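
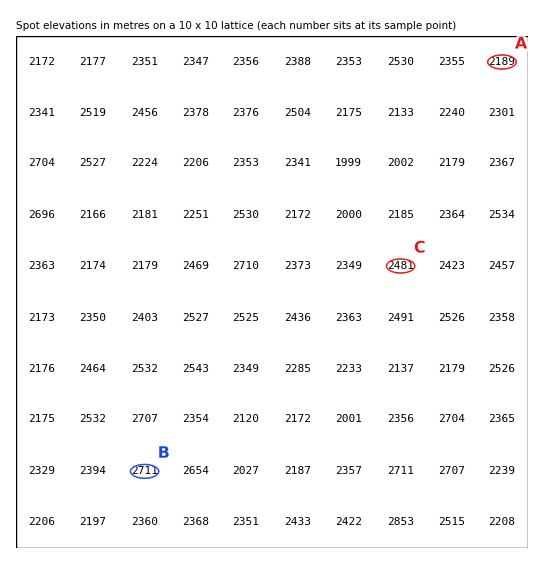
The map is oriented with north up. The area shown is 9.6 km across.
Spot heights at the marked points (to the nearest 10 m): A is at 2190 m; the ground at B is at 2710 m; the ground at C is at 2480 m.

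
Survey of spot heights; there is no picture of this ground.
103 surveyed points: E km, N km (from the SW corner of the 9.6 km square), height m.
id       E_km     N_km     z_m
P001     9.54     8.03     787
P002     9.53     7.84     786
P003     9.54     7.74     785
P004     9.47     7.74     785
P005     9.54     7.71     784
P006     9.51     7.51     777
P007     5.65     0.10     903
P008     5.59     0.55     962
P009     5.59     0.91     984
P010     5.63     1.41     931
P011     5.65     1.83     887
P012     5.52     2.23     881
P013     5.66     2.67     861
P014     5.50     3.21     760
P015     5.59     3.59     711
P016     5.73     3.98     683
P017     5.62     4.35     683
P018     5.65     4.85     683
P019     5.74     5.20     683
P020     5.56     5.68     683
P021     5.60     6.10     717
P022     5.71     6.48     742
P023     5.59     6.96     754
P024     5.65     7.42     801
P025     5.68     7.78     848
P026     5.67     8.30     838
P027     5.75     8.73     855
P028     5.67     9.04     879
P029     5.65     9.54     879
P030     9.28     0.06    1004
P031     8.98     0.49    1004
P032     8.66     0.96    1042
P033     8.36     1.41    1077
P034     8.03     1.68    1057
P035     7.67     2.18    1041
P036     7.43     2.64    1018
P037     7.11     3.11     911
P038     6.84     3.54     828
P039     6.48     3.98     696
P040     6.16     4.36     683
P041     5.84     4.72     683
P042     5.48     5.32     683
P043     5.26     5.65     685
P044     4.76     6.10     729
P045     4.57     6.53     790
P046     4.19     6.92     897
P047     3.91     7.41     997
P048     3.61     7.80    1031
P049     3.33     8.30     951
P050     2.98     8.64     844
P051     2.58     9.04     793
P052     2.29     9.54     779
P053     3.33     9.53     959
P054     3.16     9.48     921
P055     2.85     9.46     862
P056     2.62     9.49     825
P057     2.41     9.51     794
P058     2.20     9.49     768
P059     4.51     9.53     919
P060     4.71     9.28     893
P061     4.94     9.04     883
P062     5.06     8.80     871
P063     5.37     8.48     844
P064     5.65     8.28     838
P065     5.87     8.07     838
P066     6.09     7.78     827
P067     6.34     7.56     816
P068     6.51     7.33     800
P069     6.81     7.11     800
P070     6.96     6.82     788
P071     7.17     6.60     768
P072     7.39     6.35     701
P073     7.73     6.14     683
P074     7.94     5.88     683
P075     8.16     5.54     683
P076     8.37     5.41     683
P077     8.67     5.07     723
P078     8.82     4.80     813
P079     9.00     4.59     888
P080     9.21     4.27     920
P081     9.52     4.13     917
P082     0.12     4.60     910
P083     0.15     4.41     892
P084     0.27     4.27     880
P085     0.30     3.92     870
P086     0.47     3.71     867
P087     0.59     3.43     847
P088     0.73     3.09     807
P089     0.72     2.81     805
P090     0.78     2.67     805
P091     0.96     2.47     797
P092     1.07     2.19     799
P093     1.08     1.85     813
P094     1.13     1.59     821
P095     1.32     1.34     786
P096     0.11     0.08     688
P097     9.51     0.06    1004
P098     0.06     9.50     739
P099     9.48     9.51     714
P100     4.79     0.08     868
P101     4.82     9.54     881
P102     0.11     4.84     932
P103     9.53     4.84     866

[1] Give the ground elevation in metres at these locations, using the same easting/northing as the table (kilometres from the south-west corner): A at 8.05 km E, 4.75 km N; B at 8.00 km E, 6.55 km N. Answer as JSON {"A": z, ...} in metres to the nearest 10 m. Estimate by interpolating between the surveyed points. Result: {"A": 800, "B": 680}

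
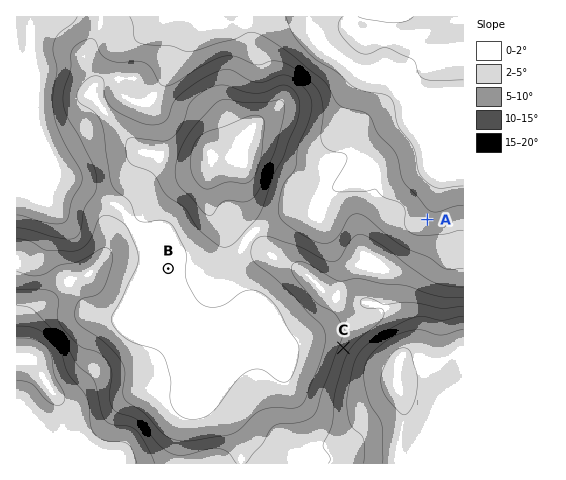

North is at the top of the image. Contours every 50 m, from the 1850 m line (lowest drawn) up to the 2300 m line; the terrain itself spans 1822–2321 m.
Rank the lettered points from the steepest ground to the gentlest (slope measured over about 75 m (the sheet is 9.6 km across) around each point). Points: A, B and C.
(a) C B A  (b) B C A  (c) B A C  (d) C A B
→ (d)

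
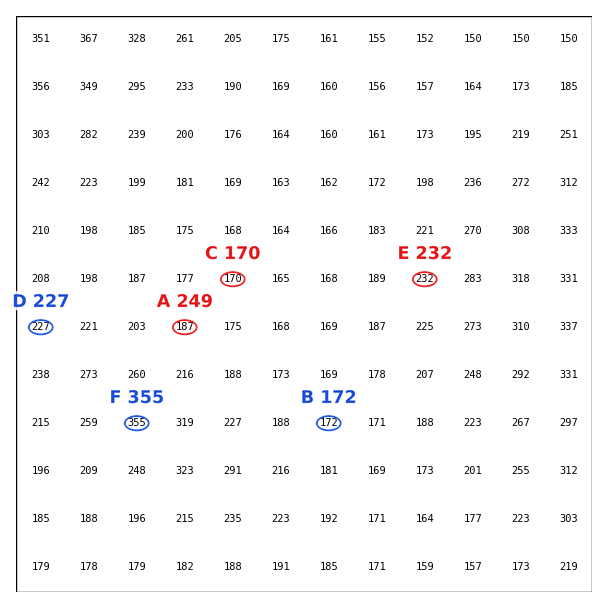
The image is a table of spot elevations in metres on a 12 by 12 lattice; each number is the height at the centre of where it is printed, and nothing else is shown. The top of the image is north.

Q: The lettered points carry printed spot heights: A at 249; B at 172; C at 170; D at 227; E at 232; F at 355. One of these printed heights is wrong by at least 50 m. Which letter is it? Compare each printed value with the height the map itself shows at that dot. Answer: A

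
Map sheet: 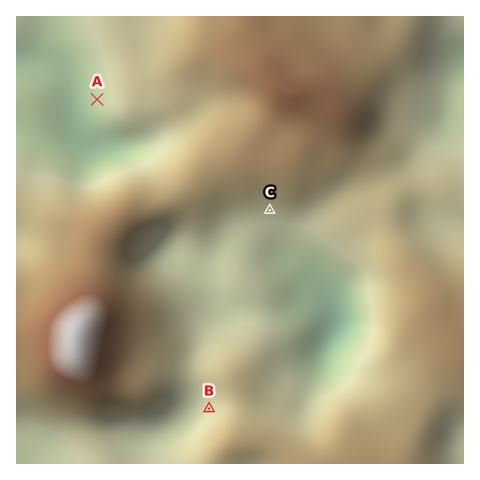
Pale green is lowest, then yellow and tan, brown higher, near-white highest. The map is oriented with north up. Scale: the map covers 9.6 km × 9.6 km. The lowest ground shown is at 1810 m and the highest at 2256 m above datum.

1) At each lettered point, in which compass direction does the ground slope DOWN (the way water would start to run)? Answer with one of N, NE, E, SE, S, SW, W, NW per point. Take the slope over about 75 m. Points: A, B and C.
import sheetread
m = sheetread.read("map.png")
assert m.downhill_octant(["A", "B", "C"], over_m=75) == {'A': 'W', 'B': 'W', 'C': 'S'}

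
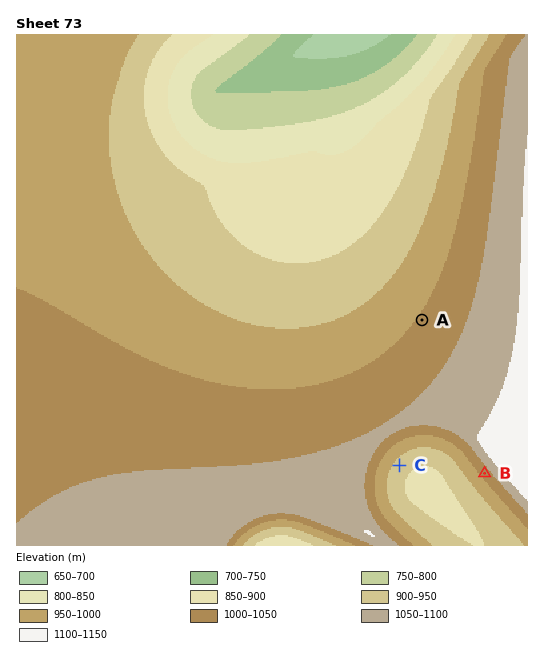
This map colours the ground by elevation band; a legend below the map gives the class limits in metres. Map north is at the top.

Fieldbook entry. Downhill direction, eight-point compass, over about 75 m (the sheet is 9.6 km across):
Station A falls NW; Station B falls SW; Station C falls SE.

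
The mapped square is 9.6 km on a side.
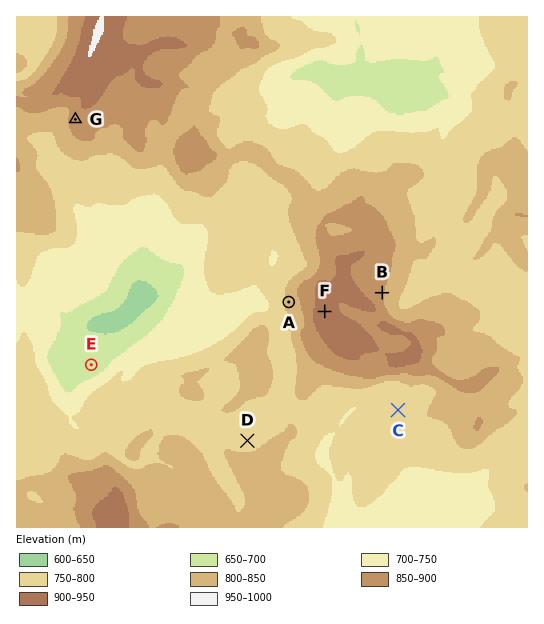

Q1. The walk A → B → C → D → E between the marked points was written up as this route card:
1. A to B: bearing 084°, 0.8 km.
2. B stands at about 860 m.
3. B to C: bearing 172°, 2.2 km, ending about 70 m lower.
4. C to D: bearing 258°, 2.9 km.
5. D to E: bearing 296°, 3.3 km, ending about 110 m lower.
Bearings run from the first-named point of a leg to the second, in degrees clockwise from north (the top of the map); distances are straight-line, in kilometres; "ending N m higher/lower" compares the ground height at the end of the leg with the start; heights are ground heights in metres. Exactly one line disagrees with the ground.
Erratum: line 1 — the distance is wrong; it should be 1.8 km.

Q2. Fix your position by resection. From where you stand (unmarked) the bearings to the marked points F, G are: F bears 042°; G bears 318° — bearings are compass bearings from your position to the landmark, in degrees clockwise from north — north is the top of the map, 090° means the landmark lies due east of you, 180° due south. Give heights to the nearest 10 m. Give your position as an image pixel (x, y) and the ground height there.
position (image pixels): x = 286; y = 354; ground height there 790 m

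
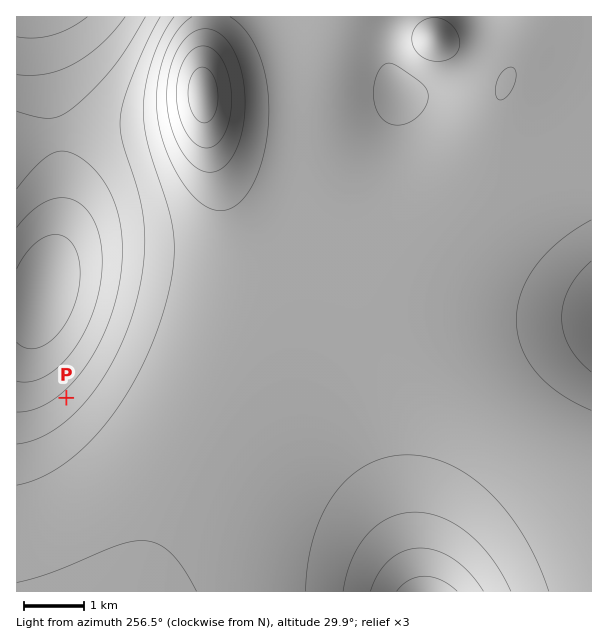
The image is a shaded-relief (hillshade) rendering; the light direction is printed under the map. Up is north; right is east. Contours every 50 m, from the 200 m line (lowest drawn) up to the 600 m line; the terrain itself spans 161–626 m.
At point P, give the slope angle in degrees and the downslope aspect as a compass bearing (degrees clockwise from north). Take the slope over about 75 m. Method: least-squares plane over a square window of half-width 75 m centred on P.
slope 8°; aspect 318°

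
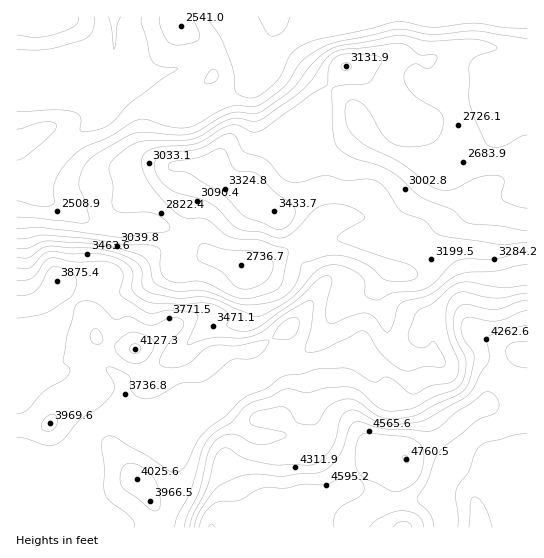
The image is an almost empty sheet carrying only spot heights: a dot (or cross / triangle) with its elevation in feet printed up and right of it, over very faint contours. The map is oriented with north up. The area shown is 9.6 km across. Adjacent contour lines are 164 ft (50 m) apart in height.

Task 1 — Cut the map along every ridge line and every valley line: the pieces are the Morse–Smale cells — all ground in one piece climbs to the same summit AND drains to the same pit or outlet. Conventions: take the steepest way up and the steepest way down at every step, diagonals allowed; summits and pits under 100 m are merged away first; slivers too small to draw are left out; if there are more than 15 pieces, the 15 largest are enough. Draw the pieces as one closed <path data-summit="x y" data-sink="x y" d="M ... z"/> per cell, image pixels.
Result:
<path data-summit="403 527" data-sink="275 17" d="M527 16l-412 0-2 7 0 32-6 16-8 8-12 4-44 0-17-4-10 0 0 99 15-1 4-2 0 10 11 14 27 10 22 17-3 41 3 16 7 8 5 2 14 0 21-6 29-18 36-14 34 9 8 8 4 0 26-16 31-24 15 17 22 2 19 6 23 13-16 21-27 9-13 14-10 21-13 13-13 8-22 5-17 14-19 5-29 25-16 7-13 3-15 8-20 0-21-10-14 2-16 8-11 11-12 31-7 9-7 5-17 0-12-8-12-4 0 61 511-1z"/><path data-summit="135 349" data-sink="275 17" d="M34 176l-18 3 0 287 13 5 12 8 12 1 10-4 10-14 11-28 11-11 16-8 14-2 21 10 20 0 15-8 13-3 16-7 25-22 7-4 16-4 17-14 30-9 18-17 10-21 13-14 27-9 16-21-23-13-19-6-22-2-15-17-31 24-26 16-4 0-8-8-34-9-36 14-29 18-21 6-14 0-11-7-3-9-1-31 3-20-22-17-27-10-9-9z"/><path data-summit="31 23" data-sink="275 17" d="M114 16l-97 0-1 62 27 5 44 0 12-4 8-8 6-16z"/>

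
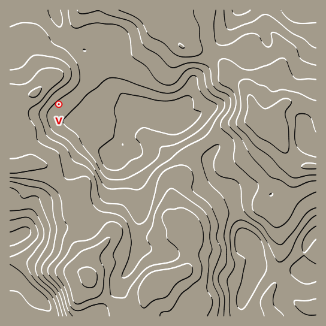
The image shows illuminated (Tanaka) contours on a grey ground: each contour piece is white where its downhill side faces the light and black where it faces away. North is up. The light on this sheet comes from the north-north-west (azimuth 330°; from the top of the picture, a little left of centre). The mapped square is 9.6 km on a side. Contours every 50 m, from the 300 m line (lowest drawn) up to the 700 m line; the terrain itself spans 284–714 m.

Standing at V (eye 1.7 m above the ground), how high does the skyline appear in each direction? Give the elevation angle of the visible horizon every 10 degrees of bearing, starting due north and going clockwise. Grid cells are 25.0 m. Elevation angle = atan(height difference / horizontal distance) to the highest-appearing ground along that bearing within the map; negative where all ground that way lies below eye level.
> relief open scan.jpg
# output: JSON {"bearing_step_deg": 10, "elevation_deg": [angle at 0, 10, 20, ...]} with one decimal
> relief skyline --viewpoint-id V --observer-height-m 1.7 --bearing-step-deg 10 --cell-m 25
{"bearing_step_deg": 10, "elevation_deg": [9.3, 7.5, 5.3, 3.3, 2.3, 2.2, 2.1, 1.5, 1.5, 2.1, 1.9, 0.8, 1.2, 1.8, 1.8, 2.2, 2.9, 3.3, 4.1, 4.8, 5.1, 5.1, 5.7, 6.3, 6.2, 6.3, 7.2, 9.2, 11.2, 12.6, 13.2, 13.2, 12.9, 12.4, 11.7, 10.7]}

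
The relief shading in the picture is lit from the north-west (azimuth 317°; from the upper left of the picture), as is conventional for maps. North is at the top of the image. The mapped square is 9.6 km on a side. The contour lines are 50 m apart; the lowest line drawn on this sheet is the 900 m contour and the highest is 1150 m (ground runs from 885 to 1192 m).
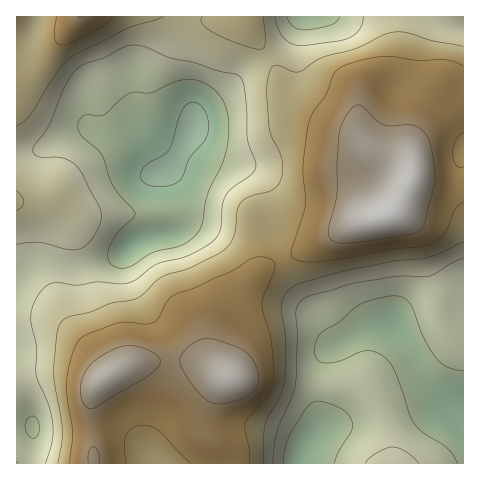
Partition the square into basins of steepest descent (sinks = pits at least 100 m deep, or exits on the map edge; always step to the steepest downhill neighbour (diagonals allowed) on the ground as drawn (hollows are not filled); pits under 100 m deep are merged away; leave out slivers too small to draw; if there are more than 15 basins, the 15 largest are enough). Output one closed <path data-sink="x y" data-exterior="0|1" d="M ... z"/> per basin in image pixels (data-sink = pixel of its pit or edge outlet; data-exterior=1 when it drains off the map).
<path data-sink="193 129" data-exterior="0" d="M248 16l-232 1 1 447 204 0 0-8-3-10-16-14-2-5 4-15 8-16 8-12 10-7-13-14-4-8-1-13 5-14 18-22 18-27 17-15 24-9 64-34 33-8 8-9 12-24 31 6 22 0-1-81-21 1-21 21-9 21-1 22-6-7-37-15-14-16-21-8-40-20-9-9-7-22-22-35-6-12z"/><path data-sink="463 416" data-exterior="1" d="M417 180l-8 2-10 22-8 9-33 8-64 34-30 13-11 11-18 27-16 19-7 17 1 13 8 15 9 7-10 7-8 12-8 16-4 15 2 5 16 14 4 18 242-1 0-276-22-1z"/><path data-sink="304 17" data-exterior="1" d="M463 16l-214 0-1 6 7 16 21 32 8 25 9 9 40 20 21 8 14 16 37 15 6 7 1-22 9-21 21-21 22-2z"/>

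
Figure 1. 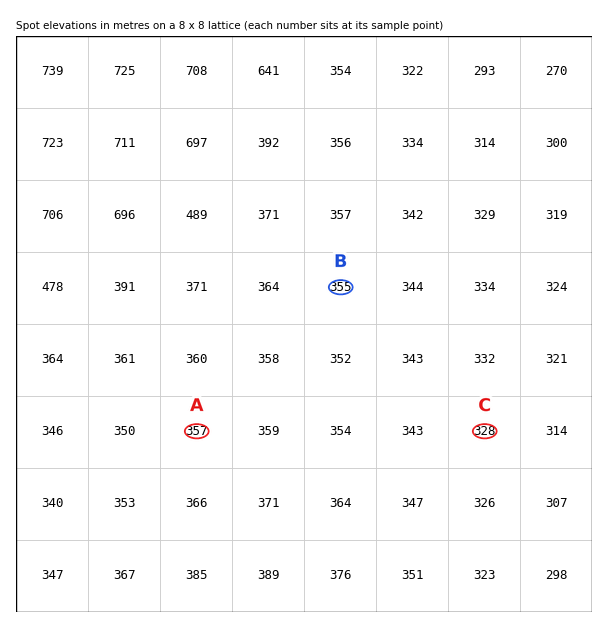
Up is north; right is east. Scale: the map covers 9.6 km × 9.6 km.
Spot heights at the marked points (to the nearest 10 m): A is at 360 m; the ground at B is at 350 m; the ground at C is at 330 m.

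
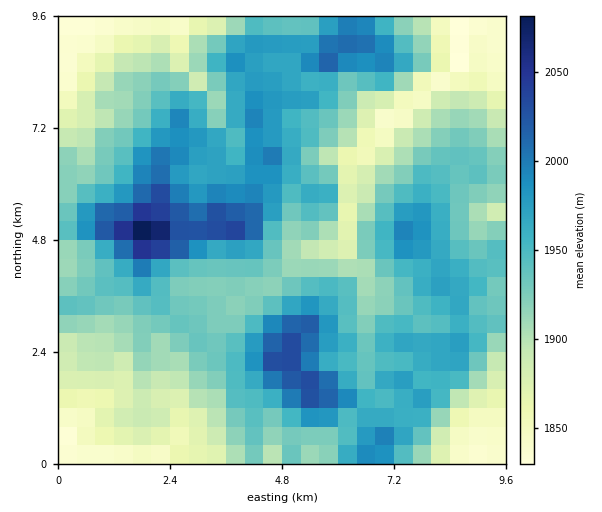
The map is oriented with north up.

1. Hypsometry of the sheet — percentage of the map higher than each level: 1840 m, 96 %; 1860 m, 89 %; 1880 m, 82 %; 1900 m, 74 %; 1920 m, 63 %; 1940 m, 44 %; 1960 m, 30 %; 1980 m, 17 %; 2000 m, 8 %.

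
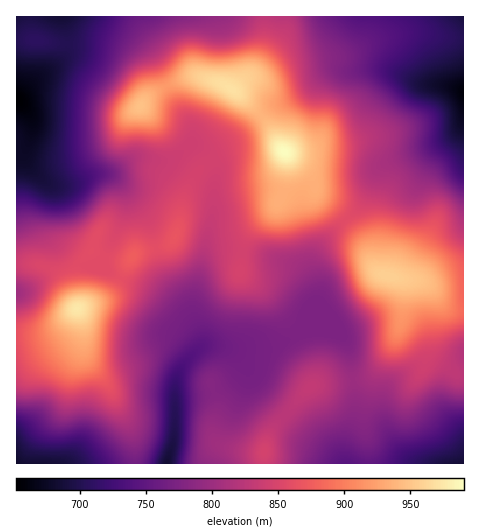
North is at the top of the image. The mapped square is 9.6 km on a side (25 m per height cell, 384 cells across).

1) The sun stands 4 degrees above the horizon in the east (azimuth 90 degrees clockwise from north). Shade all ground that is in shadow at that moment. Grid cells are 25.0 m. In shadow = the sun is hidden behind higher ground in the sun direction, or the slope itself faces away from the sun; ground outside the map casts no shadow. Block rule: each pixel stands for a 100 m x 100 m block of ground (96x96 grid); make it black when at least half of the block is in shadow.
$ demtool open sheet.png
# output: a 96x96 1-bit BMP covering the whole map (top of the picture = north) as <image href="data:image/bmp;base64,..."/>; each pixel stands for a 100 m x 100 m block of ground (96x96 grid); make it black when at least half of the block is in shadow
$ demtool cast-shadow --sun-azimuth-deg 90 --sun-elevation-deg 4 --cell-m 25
<image width="96" height="96" href="data:image/bmp;base64,Qk2+BAAAAAAAAD4AAAAoAAAAYAAAAGAAAAABAAEAAAAAAIAEAAATCwAAEwsAAAIAAAAAAAAA////AAAAAAAAAAwD/gDgAAAAAAAAADwD/gBgAAAAAAAAAPwD/wBgAAAAAAAAA/wD/wBgAAAAAAAAA/wB/wBgAAAAAADAA/wB/wBgAAAAAADgA/wB/wBwAAAAAADwAfgB/wAgAAAAAAD/AfgA/wAAAAAAAAD/gPAA/wAAAAAAAAA/gGAA/wAAAAAAAAAfgAAA/wAAAAAAAAAPwAAA/wAAAAAAAAAHwAAA/wADgAAAAAADwAAA/wAHwAAAAAABgAAA/wAP4AAAAAAAAAAA/wAH4AAAAAAAAAAAfwAH8AAAAAAAAAAAfwAH8AAAAAAAAAAAPwAD8AAAAAAAAAAAHwAA8AAAAAAAAAAABwAAAAD8AAAAAAAAAAAAAAP+AAAAAAAAAAAAAAf+AAAAAAAAAAAAAB//AAAAAAAAAAAAAH//AAAAAAAAAAAAAf//AAAcAAAAAAAAA///gAD/AAAAAAAAA///gAD/gAAAAAAAA///gAD/wAAAAAAAB///gAD/4AAAAAAAB///gAD/4AAAAAAAB///gAD/8AAAAAAAB///gAD/8AAAAAAAD///AAD/8AAAAHAAD//8AAD/8AAAAfAAH//4AAD/8AAAAfgAP//4AAD/4AAAA/gAf//wAAAAAAAAAfgAf//wAAAAAAAAAfgA///wAAAAAAAAAPAA///gAAAAAAAAAGAA///gAAAAAAAAAAAA///gAAAAAAAAAAAAf//AAAAAAAAAAAAAP//AAAAAAAAAAAAAD//AAAAAAAAAAAAAB//AAAAAAAAAAAAAAf/AAAAAAAAAAAAAAD+AAAAAHwAAAABwAAMAAAAAf4AAAAf8AAAAAAAB/8AAAB/8AAAAAAAD/8AAAD/8AAAAAAAD/+AAAH/8AAAAAAAH/+AAAH/8AAAAAAAH/+AAAH/8AAAAAAAH//AAAH/8AAAAAAAD//AAAD/8AAAAAAAB//PAAD/8AAAAAAAA///AAD/8AAAAAAAA///gAH/8AAAAAAAA///AAH/+AAAAAAAA///AAP//AAAAAAAA//+AA///AAAAAAAP//gAD///gAAAAAB///gAH///AAAAAAD///gAH///AAAAAAD///gAD///AAAAAAD///wAB//+AAAAAAD///wAA//+AAAAAAD///4AAf/8AAAAAAD///4AAf/4AAAAAAD///4AAP/wAAAAAAD///8AAf/AAAAAAAD///8AB/8AAAAAAAD///+AD/4AAAAAAAD////AD/wAAAAAAAD////AD/gAAAAAAAD////ABwAAAAAAAAD////gAAAAAAAAAAD////gAAAAAAAAAAD////h8AAAAAAAAAD/////+AAAAAAAAAD/////+AAAAAAAAAD/////+AAAAAAAAAAf////+AAAAAAAAAAB////+AAAAAAAAAAAP///+AAAAAAAAAAAA///8AAAAAAAAAAAAAAD8AAAAAAAAAAAAAAAAAAAAAAAAAAAAAAAAAAAAAAAAAAAAAAAAAAAAAAAAAAAAAAAAAAAAAAAAAAAAAAAAAAAAAAAAAA="/>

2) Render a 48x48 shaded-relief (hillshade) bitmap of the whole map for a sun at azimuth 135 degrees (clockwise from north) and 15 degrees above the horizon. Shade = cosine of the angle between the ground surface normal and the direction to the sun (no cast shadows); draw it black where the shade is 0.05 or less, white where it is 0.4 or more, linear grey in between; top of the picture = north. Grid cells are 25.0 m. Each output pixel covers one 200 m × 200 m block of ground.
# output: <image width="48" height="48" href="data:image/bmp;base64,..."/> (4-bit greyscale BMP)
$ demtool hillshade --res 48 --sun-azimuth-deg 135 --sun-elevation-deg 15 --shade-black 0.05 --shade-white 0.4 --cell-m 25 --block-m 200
<image width="48" height="48" href="data:image/bmp;base64,Qk32BAAAAAAAAHYAAAAoAAAAMAAAADAAAAABAAQAAAAAAIAEAAATCwAAEwsAABAAAAAAAAAAAAAAABEREQAiIiIAMzMzAERERABVVVUAZmZmAHd3dwCIiIgAmZmZAKqqqgC7u7sAzMzMAN3d3QDu7u4A////AJq7upmZma3+gzeZmHibzLu7uqq8y8zLu5q7y6mZmb3/pDaJiHeby7u7uqq8zMzMu4mr3bqZmrzvtTWIh2Z6u7u7uqq7zMzMy5mbztupqrzvxjV4h2Vpu7u7upq7u8zMzKmZvey6q7zexzV4iGVnm7u7uqq6q8zMzMuprNy6vMzNx0V4mHZWiru7uqqqq8zMzd3Kq9y6vMzNx1Z4mYdVaKu7u6qqms3czc3brNy6vMzdyFaJmYhlV4q7u6qqmb3czKvLu93LvMzeyFaJmZh2VnmqupmqmKzcupmqqs3cu7ze2WV5mZmHZWeZqYiqqZq7qYmZmazdy6vN23VomZmYZVZ5mHeby6mrqYiJmave26qrzKdniZmYdmZ4iHZ6zcqruoiImZve7LqqvLmIiZmZiHd4iGVYvdy7zHd4mavf7cuqq7qZmZmZmYiIiHVGne3M3WZnirzv/ty6qqqpmqqZmZmZmHZFi93M3lREabzv/u3Lqqqqqqq6qpmZmIdmeszMzEMhNpvf/+3cuqmZq7u8uqmZiImIiry8y1QhAlis3d3cy6mZq8vMy6qZh4mqqru8zHdTESRoq8zMy7mIm7u7zLqpdmmrqru8zKmGQzRXirzMzLqIiauqu7updVeaqqqrzKqYd3d4ibzM3cqYiaqqqrupdFeJmZmau4iIiImZiKzMzduYiJqqqqqpZFZ4iIiJqnd3d3mZh5qqvNuYiJu7u7qYZFZ3eIiJmWZ3d3iZh3mZm8uYiZvM3cuoZEZ3d4iJmWZmZVaJl3iIisuoiJrN7u3JdEVnd3eJqVVVQzNpmHiHibupiIms3v/sllVWd2eKqmVUMhE2iHiIeKupiHeKzN7+yXZmd2Z5qmZlQyAUeHeIiJqpiHZ5q7ve25d3h3Zommd3ZUITV3d4iJqph3Zomqq93KiIiIZniXeIh2QiRmeIiJqph2Z4mqms3KmImZh4iXiIiIdlVmeIiImZh2Z5q7qs3LmImZiJmYiIiImIh3eJiImZh1VovMu83cqZmZmJqoiIh4iZqYiJmYmZh2RXrNu83cuqqpmJmph3d3d4rLqqqZmZiGRGiru83cuqq7qZmZh3d2ZWndzMupmZmHVFeKqs3Lqqu8y6mZh3ZmVEfO7u26mZmYZVZ4iKzKmZq7zMqYh3ZmUzWc3u3Kqqqph3d4d5u6mZmavMuoh3dmUxFZve7Lu7u7qYiHZnmpiIiIiru4h3dmUwAVm97cy7u8uqqYdmiZmIiHeJqpiHdmUwACab3cu7qru7y6h3eIiImYiJmpmHdmVCAANXmqqpmau7zLqIiIiZmqqaq6qYdmZUEAEzRnh3eImrzMupmZmaqru7u6qph2ZlMhIiEkZURWeau7uqqqq7u7u7u6q6mHdmVDNDECRDIjV5qruqqqu7u7u7u6qqqYd2ZlVUISRDISNomrupmZqru7uqqomZmYd3ZmZlQzVmVDRomrupmZmaqqqqqoiIiHd2ZndmVVZ3dlZ4ibupmYiZmaqZmYiIiHd2Znd2ZmZ3d2Z4ibupmYiJmZmZmQ=="/>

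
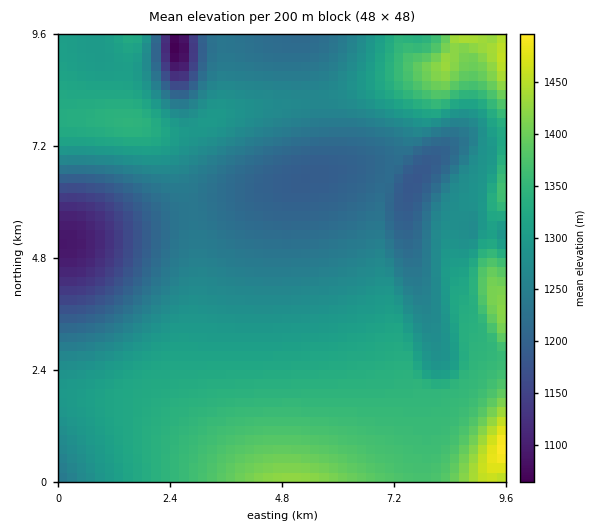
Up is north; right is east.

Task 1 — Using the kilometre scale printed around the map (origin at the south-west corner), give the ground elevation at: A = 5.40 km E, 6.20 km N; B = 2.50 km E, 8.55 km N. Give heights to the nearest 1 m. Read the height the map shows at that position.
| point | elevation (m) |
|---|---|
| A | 1194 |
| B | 1151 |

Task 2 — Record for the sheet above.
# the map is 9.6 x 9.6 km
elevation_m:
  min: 1060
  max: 1500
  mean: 1290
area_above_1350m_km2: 16.8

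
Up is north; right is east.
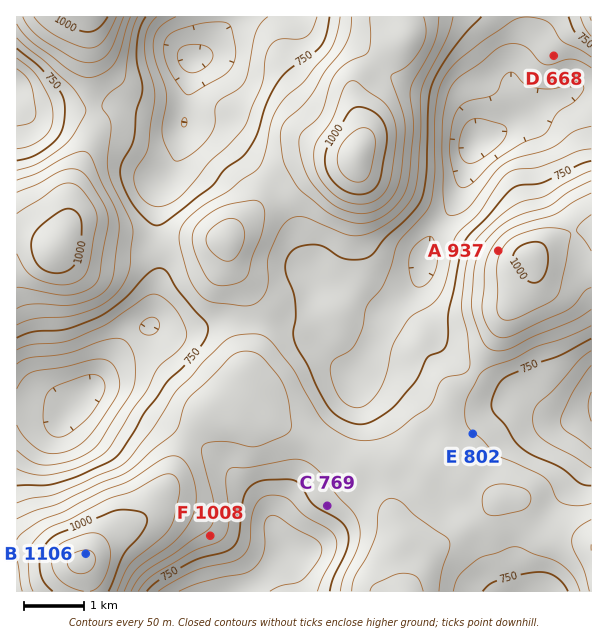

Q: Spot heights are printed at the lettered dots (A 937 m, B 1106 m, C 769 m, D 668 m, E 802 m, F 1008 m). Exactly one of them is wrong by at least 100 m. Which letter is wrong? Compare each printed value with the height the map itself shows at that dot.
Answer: F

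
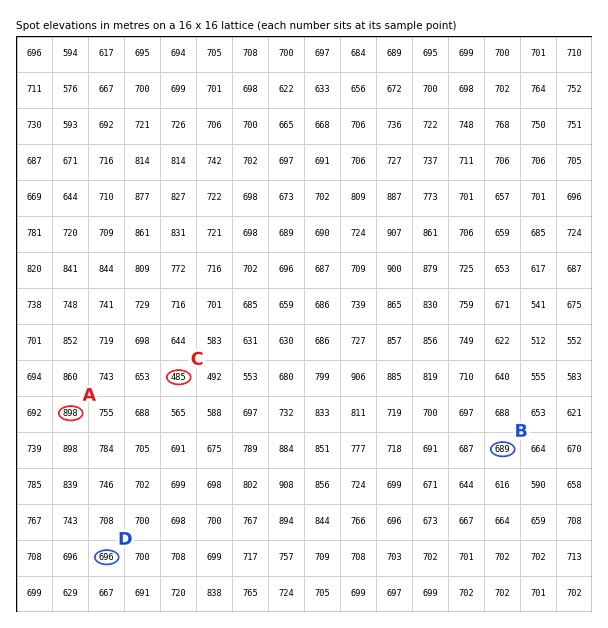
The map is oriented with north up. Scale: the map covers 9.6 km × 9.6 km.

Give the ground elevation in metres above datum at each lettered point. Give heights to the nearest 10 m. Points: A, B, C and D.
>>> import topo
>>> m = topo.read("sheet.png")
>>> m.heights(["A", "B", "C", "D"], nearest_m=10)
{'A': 900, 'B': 690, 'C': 490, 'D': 700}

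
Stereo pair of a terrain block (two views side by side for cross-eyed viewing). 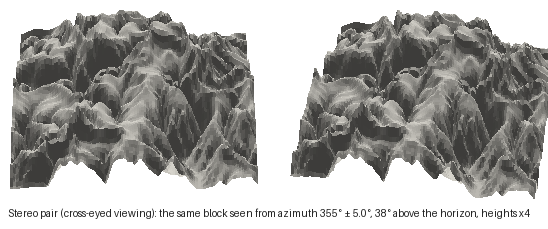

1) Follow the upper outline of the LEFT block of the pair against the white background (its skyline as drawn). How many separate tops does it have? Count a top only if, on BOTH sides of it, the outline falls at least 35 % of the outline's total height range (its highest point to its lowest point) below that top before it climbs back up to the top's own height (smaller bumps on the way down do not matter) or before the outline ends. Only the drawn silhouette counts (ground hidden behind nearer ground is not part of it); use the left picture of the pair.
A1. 1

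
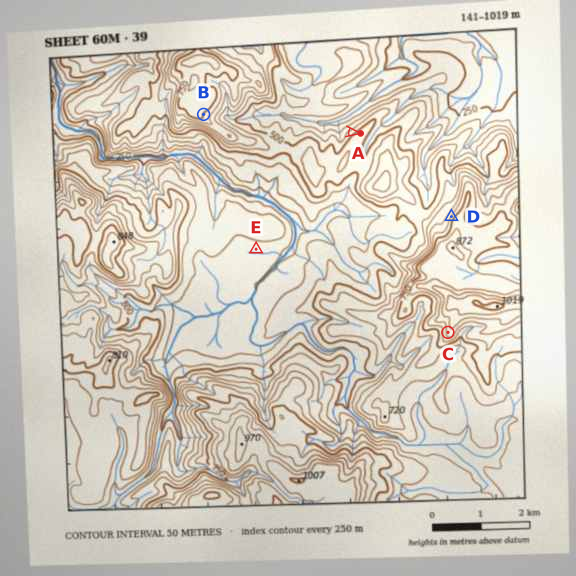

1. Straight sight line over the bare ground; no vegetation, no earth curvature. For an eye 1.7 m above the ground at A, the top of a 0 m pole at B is visible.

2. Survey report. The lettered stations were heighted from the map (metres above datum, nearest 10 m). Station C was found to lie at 870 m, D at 710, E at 390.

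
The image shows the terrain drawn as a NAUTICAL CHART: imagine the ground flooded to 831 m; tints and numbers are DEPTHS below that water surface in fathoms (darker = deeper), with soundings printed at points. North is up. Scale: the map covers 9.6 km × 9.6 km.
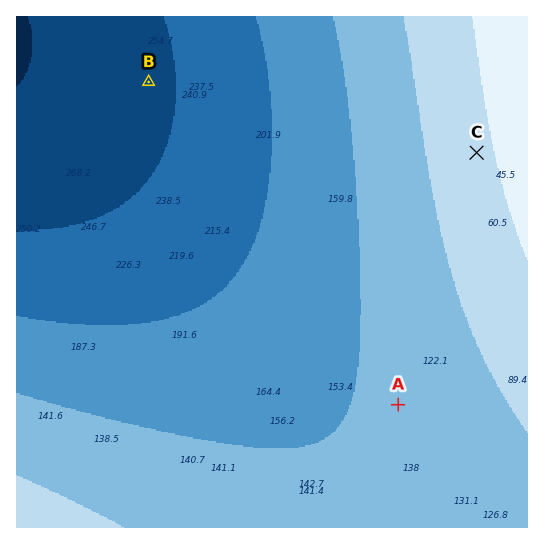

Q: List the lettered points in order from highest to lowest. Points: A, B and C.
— C A B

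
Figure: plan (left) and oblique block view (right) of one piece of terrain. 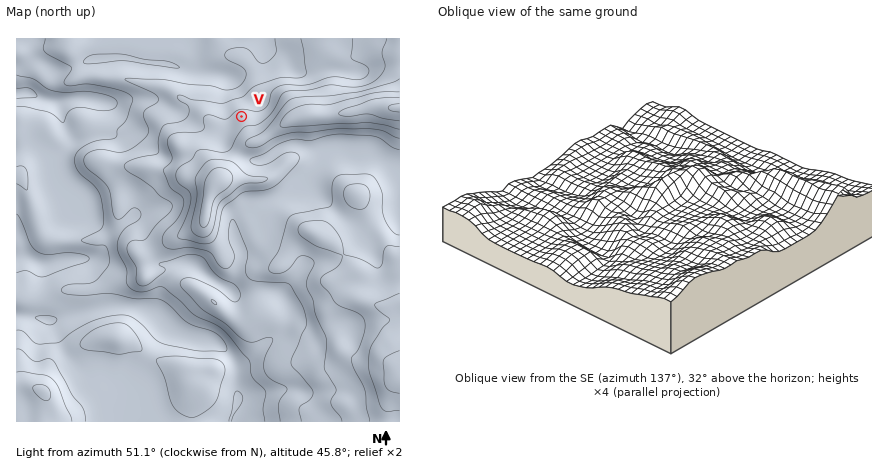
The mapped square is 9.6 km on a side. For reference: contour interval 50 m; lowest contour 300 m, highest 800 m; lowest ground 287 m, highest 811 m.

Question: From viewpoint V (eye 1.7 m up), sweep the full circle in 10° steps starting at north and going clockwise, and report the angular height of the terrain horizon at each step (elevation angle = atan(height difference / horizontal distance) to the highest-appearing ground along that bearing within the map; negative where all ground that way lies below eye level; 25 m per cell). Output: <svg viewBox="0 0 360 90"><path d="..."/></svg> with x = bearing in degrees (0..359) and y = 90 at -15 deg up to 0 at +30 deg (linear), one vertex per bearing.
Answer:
<svg viewBox="0 0 360 90"><path d="M0 68l10 0 10-1 10-2 10-2 10-1 10-4 10-4 10-4 10-3 10-1 10 0 10 1 10 0 10-1 10 0 10 0 10 1 10 3 10 0 10-1 10 2 10 4 10 3 10 1 10 1 10 3 10 0 10 2 10-2 10 2 10 2 10 1 10 0 10 0 10 0"/></svg>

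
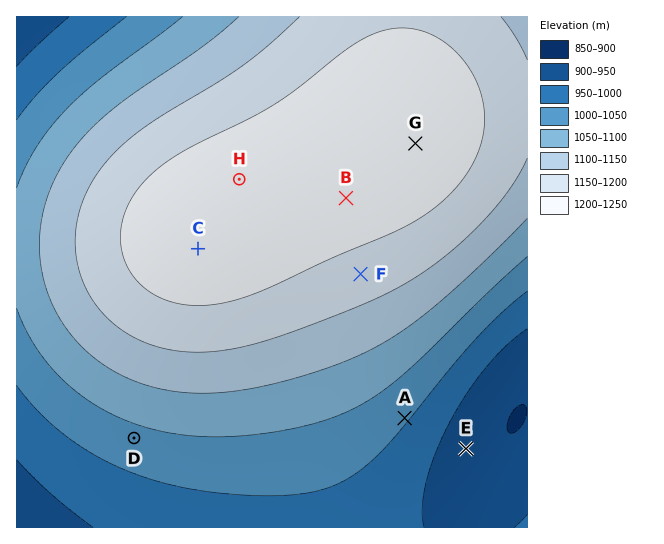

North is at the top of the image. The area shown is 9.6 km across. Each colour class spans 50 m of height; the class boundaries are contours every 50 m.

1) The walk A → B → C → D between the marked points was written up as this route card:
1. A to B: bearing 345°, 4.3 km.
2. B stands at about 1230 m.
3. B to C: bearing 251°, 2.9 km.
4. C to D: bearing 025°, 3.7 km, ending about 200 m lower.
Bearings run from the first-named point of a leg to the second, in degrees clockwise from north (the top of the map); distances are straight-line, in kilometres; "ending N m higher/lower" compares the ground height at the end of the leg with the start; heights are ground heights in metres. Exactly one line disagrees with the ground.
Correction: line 4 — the bearing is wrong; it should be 199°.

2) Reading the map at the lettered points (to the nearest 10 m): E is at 920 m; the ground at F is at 1180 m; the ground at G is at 1230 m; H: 1230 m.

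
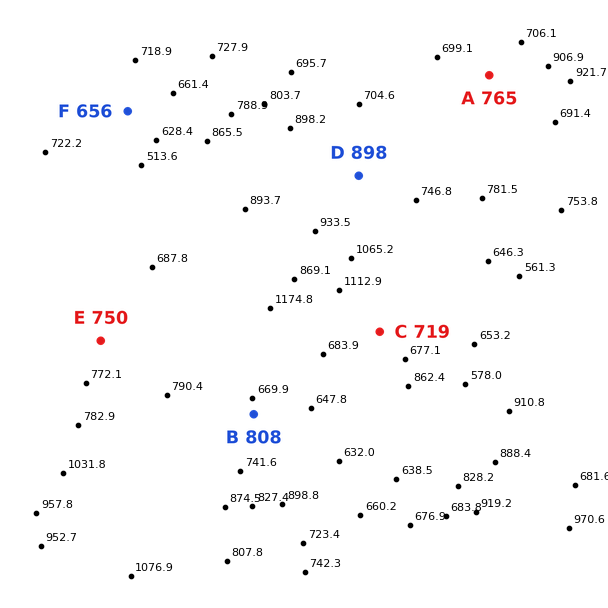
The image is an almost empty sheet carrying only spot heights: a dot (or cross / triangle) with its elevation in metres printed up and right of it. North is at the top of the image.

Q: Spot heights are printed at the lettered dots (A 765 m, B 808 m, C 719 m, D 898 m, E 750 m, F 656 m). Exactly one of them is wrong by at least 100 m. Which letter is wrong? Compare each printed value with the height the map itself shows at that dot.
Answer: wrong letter B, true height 658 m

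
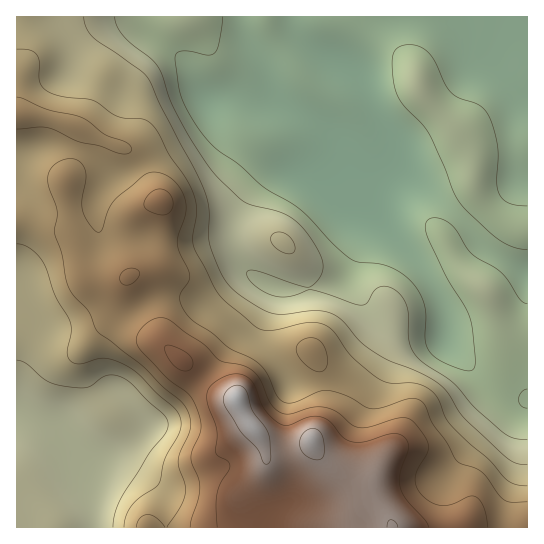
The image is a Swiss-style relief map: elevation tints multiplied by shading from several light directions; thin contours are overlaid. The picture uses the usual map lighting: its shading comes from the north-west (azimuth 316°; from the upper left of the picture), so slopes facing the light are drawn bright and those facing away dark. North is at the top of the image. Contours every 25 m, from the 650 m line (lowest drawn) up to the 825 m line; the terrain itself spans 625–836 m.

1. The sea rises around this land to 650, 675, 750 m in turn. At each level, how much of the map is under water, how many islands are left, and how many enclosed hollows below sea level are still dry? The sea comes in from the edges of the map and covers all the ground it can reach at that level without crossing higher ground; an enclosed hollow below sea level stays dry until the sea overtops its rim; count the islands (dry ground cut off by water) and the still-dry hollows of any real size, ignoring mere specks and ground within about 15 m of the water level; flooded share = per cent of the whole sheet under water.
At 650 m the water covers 25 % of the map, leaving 0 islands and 0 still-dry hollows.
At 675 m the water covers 38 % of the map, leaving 0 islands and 0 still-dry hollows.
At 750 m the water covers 75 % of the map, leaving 0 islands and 0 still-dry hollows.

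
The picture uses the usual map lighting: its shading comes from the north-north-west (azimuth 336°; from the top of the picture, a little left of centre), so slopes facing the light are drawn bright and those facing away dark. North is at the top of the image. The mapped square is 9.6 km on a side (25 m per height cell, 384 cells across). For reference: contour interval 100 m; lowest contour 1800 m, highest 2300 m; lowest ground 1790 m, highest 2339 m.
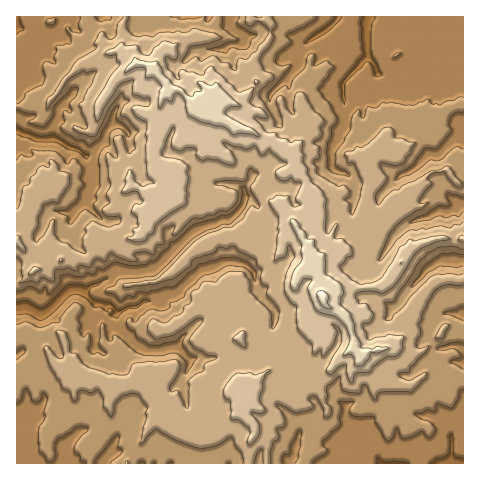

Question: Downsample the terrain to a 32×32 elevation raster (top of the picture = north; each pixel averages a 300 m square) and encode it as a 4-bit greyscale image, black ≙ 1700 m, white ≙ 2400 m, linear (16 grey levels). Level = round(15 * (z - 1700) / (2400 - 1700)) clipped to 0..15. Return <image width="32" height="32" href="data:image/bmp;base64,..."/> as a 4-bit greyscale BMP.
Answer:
<image width="32" height="32" href="data:image/bmp;base64,Qk12AgAAAAAAAHYAAAAoAAAAIAAAACAAAAABAAQAAAAAAAACAAATCwAAEwsAABAAAAAAAAAAAAAAABEREQAiIiIAMzMzAERERABVVVUAZmZmAHd3dwCIiIgAmZmZAKqqqgC7u7sAzMzMAN3d3QDu7u4A////ADRDRTVVVWZWdmRVQzIzMiI0U0ZUZmZ3dodlVUQzREQzRFVFZWd3d3eIdlZUNFVVMzRVVWZnd3d5mIZmZFVVVENEVmZ2Z3d3iZh3dmVWZmVUVVd3d3d2d4qpiIdnd3dmVVVnd2Z3dleImYh4iJh3ZlVWZ2VWZVVGd4iHiJq6iHVUVmZkVTREZ4iId4mauql2VGVmU0NWdmiIh3iamqiIdmYyNVMzRmZ3eIdoqqyoeHZUIyNCIzM1eIiGeKzKmHZ2ZURCIkZlQ1eIdnq8ypmWZ2Z4dVQzNGZEZ2Z6u6mImVVmeIh2ZWQ2dURXiLyph4qFQ4d3Z4iHU2d2eJm7mYhpmGeGdmeImXZFeIiKupiIdniIdmVWZ4qYdUR4iqqId4dUVXdlRHiJqYiGV5mah3d3dkNnhkNomZmId1iImYdnZ3ZVZ3dTaImZh3dniZdVZ2VmZlZlQ2iJmYiJeImWRnd2RVZEQzNXeZmZmZmZh0Z3d2Q0IiRmRmmZqpqqiIdEZnZmUzVFaFV5qau7qWeHU1VlVVNFVGiGiaq8y6hmdkNEVERFRWVXl5m7q8qWVWUzQ0RERDRWZoqauaqoiGRVQjMjRDQ0RXeJu6h4dndUREMiMzRDM0VXiZipZVVWVDRDM0REQzM0Vmd3d3dkNmQyNCM0RDMjREVWZmVVU2ZlUyMiM0Mz"/>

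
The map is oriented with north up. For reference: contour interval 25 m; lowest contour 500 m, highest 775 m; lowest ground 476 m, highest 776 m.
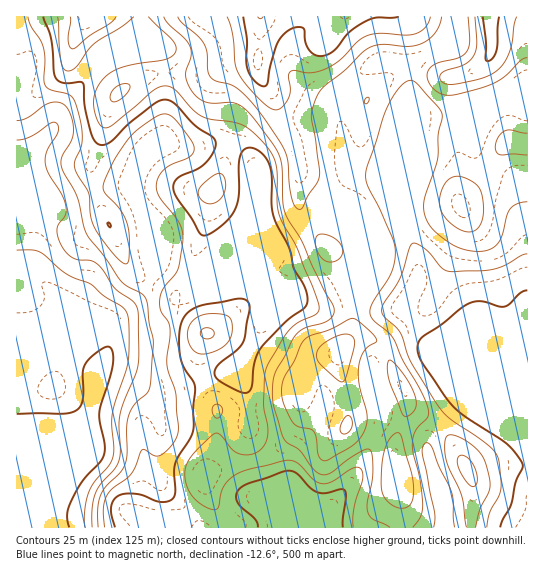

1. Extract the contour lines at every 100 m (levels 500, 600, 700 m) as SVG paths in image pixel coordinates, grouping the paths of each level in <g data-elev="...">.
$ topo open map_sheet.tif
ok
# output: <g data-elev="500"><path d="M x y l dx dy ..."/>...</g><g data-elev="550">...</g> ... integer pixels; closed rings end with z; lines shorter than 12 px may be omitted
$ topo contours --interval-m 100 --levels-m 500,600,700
<g data-elev="500"><path d="M17 414l46 0 14-4 4-4 2-7 0-26 2-8 6-8 11-8 5-2 4 2 2 6 0 11-14 48 6 30-1 10-4 8-18 20-10 17-5 15 2 13"/></g><g data-elev="600"><path d="M28 17l3 9 10 15 2 6 2 12-1 20 2 7 5 4 19 5 4 4 3 8 4 18 1 14-1 8-6 12-1 7 3 8 12 20 1 19 3 10 4 10 10 13 16 17 4 0 2-5 0-21-2-12-6-14-15-17-3-7 3-9 10-21 11-17 8-9 19-13 9-4 7 1 5 5 16 19 3 8-1 6-3 4-19 8-7 5-5 7-3 8 3 10 19 26 5 14-5 34-15 20-3 13 1 9 7 10 2 6-3 36 9 31 2 32 0 8-7 12-10 9-6 1-10-6-3 0-11 24-19 15-6 8-3 12 2 18"/></g><g data-elev="700"><path d="M397 507l6 1 6-2 3-5 2-10-3-20-9-33-4-5-7 4-6 10-3 14-1 20 1 9 2 7 6 6z"/><path d="M471 486l3 0 3-3 0-5-1-8-7-11-8-4-4 4 1 8 7 12z"/><path d="M324 461l5-1 26-17 7-8 4-10 1-11-8-29 0-18 5-16 13-10-5-8-18-14-5 0-18 10-20 6-6 4-4 6-7 17-9 14-3 7 0 16 8 19 7 8 13 3 4 2 2 7 2 17 3 4z"/><path d="M403 415l4 1 7-5 2-6 0-7-10-20-9-12-7-6-3 5 2 13z"/><path d="M329 262l6-1 5-3 3-5-1-6-3-5-6-5-7-2-7-1-4 5 2 11 5 8z"/><path d="M465 231l9 0 6-6 3-12 0-15-3-9-5-6-10-5-10-2-6 3-6 7-3 11 0 9 3 8 5 7 8 6z"/><path d="M527 133l-17-3-5 1-7 7-3 9 2 5 4 3 13-1 13 1"/><path d="M365 103l1 1 2-2 1-5-4 2z"/><path d="M178 17l5 6 16 14 5 8 3 9 1 17 2 6 5 4 18 5 10 8 17 19 20 29 8 17 1 27 3 15 3 6 4 2 4-2 16-30 0-10-8-52 3-12 6-12 6-6 20-16 16-16 8-6 13-3 28 2 15-5 11-10 5-14"/><path d="M468 17l2 25-4 11-8 5-23 6-7 7-1 6 2 5 8 9 8 4 8 0 34-9 15-8 19-18 6-2"/></g>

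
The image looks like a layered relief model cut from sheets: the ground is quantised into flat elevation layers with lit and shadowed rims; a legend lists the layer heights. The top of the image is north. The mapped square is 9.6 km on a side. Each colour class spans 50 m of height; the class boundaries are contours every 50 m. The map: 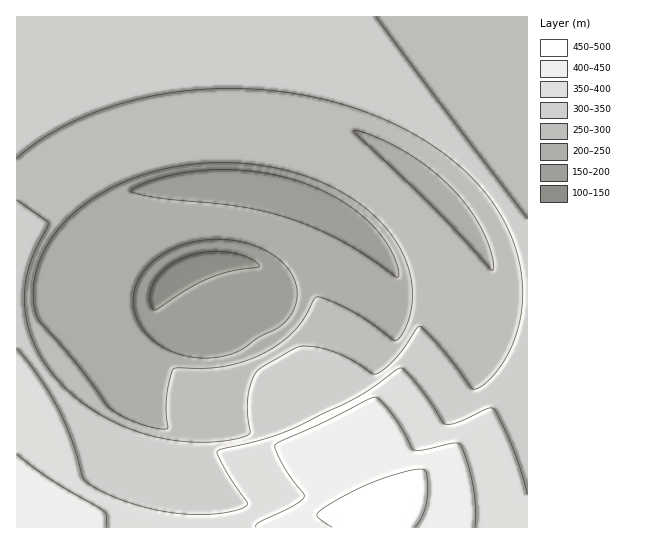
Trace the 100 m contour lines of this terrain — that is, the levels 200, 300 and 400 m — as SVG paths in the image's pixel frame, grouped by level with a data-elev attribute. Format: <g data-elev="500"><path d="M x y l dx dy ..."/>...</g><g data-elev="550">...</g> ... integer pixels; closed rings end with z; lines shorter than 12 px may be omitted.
<g data-elev="200"><path d="M201 358l-18-3-17-6-14-10-11-12-6-13-2-15 3-14 8-14 10-11 15-9 17-7 20-4 20 0 19 2 17 7 15 8 13 14 7 16-1 16-7 15-11 10-19 9-21 14-17 6z"/><path d="M397 277l-28-20-24-14-27-14-28-10-24-7-27-6-88-9-18-4-2-2 0-1 13-7 20-6 19-4 27-3 44 1 23 4 24 7 20 8 18 9 18 12 13 12 13 15 10 16 5 16 1 5-1 2z"/></g><g data-elev="300"><path d="M527 218l-151-201"/><path d="M17 158l31-23 36-18 41-15 45-9 47-4 45 1 47 6 45 12 40 16 39 22 32 25 24 27 19 31 11 30 4 34-1 17-3 16-7 20-10 19-13 15-12 9-4 0-2-2-27-36-19-21-6-4-24 33-10 10-10 5-2 0-18-12-16-8-16-5-14-3-12 2-35 19-7 7-6 15-2 20 3 24-6 4-18 4-25 1-24-1-24-5-35-12-31-18-26-23-20-26-8-15-5-16-3-16-1-17 3-16 3-15 18-39-31-23"/></g><g data-elev="400"><path d="M107 527l-1-12-4-5-51-30-34-26"/><path d="M475 527l0-20-2-20-5-22-7-20-7-2-31 7-10-1-19-32-13-16-6-4-7 2-39 21-54 25 0 4 8 16 21 29 0 3-3 4-8 5-34 16-3 3 0 2"/></g>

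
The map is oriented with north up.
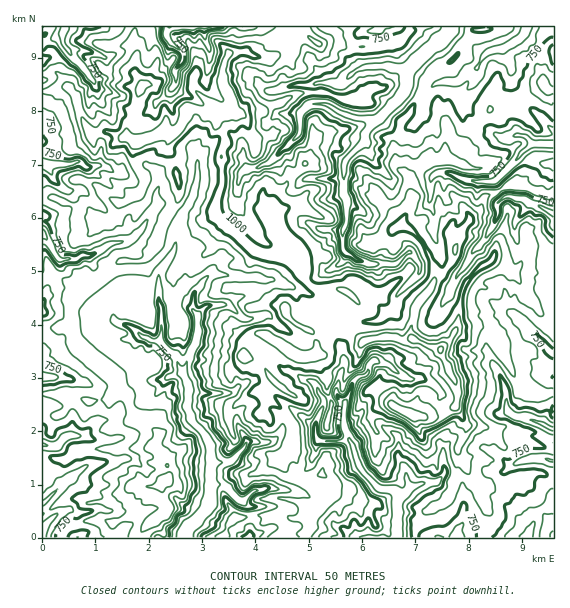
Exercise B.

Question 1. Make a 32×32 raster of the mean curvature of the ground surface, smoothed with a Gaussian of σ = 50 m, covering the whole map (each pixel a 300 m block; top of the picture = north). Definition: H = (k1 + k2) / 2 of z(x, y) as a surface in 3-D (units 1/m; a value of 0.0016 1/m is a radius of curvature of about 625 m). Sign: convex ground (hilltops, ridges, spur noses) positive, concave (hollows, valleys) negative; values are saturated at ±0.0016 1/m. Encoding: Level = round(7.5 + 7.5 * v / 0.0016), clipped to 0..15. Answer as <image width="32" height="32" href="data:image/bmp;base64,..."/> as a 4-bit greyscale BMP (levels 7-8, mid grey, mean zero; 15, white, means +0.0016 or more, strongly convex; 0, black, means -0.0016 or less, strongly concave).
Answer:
<image width="32" height="32" href="data:image/bmp;base64,Qk12AgAAAAAAAHYAAAAoAAAAIAAAACAAAAABAAQAAAAAAAACAAATCwAAEwsAABAAAAAAAAAAAAAAABEREQAiIiIAMzMzAERERABVVVUAZmZmAHd3dwCIiIgAmZmZAKqqqgC7u7sAzMzMAN3d3QDu7u4A////AF54l8olrlRot1RoO1dphTxjV2helDzImJmIhy2pSqZZPMmoenYcB8h4qrg5vEp3lqF4e63ZJfQoqbwIUgtpi5ibNEZZliSJuT2QnRq0tnJmStu4mbsNC4uXsPgphoVrmsAmdHxWLjZcg1LHHSPHqbappGqKYY5tmkYptM/ntVIGaLmYa2SqqHbzR3+oa5Z4qohFmIWBhxisSID5ZkynSqhGipiqKKyZg3o9BkhfVhxniah5uFGG51ysTQRV6USopIiHhxLwh7vFeWn/322VuVaaeFTy4rwzKoaFRDg5l4VbWnd5wsNBq6yYaYdeRqdVt0mXd7SjzqhzasmcKeDVeJja2XaEmjVCObFfeOHXeltooATLtYiVi6icUCMSnQrmmC7XE5xWdsd5uh/6i0yw9LmZfLk8OZ1nmCM6Wrk7x0T3WKaWZ3bWWqnMkTmnZcsOINRKjKTRmkuVyQjnjlmqk59e6XPD430LnBUpwZkQAg+mIQNoRqOOJQj9GEm5zNvgt7mXzKhkXS9guJM6hYmIaiJ2y4p81IZ3zFvbWIVrd1GqZcdMWYrL6FM5AVHHilqqh5ezZ4NXiXZvmO7WGphqiHt+gKruDz9CYiIWvlpkZbSNmg+MSw8eGLqIogFTzHTEmdCHemkPH9uKP3vstDizJnvDuWqSpVhViNeWV7tzrMc6"/>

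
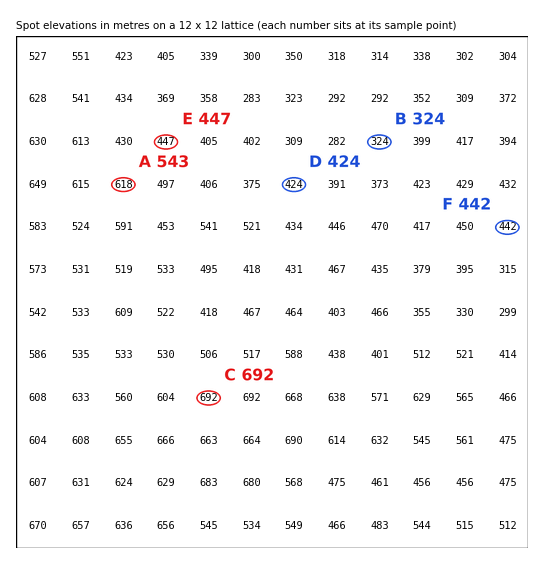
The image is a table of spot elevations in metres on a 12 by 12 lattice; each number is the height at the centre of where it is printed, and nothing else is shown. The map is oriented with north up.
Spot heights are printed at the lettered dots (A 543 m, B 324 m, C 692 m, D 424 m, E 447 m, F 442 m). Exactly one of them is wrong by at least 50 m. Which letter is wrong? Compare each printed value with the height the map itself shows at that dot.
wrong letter A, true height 618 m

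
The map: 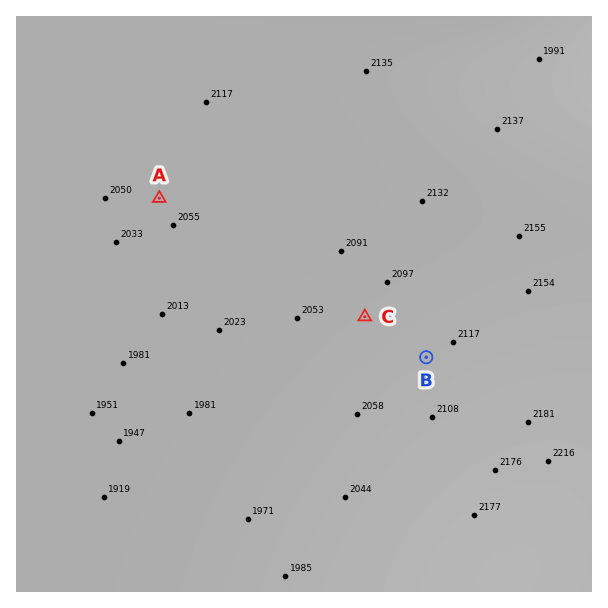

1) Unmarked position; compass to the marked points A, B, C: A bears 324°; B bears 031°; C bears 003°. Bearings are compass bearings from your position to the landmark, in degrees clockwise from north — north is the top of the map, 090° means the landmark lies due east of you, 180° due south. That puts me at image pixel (357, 471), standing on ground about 2050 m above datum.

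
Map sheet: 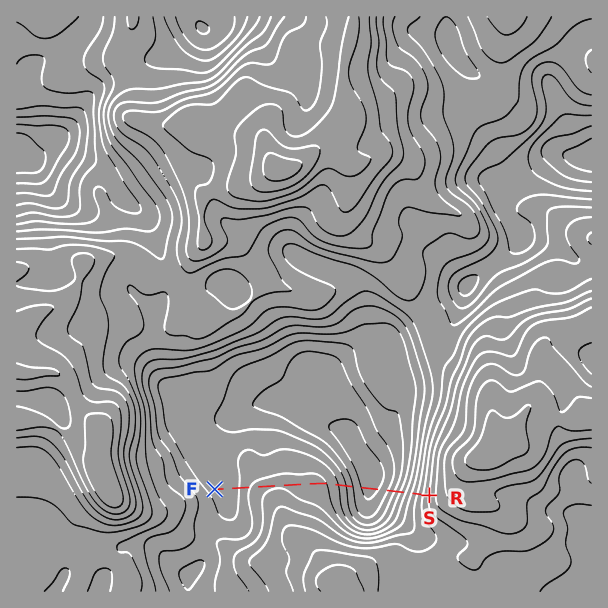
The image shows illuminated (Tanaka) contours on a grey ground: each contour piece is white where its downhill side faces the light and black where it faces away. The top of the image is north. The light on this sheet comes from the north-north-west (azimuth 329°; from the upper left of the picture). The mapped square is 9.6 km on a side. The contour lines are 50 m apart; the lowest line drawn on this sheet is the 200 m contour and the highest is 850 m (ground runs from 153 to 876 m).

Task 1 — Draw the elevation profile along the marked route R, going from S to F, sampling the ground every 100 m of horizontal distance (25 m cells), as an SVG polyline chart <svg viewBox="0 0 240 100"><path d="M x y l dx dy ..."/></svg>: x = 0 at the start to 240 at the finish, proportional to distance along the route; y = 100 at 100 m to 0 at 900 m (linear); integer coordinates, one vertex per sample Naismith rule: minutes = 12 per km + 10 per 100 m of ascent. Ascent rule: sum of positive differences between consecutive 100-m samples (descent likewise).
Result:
<svg viewBox="0 0 240 100"><path d="M0 37l7 7 6 6 7 6 7 7 6 7 7 6 7 6 6 4 7 3 7 1 7-1 6-4 7-5 7-5 6-5 7-4 7-3 6-2 7 0 7 0 6 0 7-1 7-1 6-1 7-1 7 0 7 1 6 1 7 1 7 3 6 3 7 3 7 3 6 1 7-1 6-1"/></svg>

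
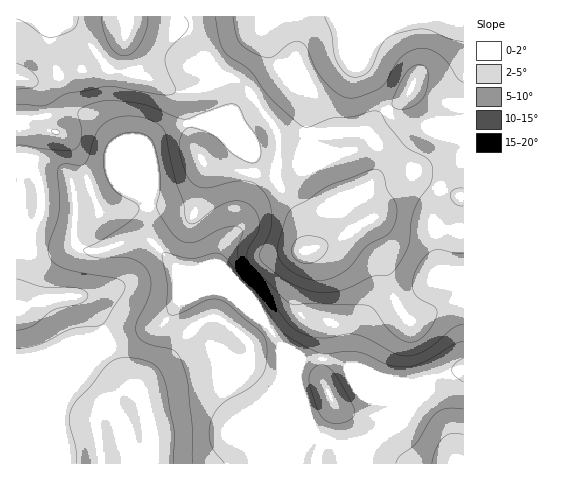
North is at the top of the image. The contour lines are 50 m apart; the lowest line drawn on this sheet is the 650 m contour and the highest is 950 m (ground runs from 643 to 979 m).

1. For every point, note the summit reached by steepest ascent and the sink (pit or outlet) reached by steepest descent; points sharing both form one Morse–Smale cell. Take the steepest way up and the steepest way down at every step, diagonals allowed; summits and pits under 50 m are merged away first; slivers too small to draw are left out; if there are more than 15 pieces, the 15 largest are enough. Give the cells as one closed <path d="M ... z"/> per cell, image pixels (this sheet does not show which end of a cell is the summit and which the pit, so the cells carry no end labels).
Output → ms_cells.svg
<path d="M129 16l-113 1 0 231 18 4 19 0 23-6 9 4 16 0 26-9 20-1 7 4 24 25 53 22-7-12-6-19 5-12 16-21 3-23 10-26 1-20-17-9-21-20-16-6 8-1 25-10 20-17-13-14-7-3-9 0-24 12-25 1-40-18-5-7-3-14z"/><path d="M252 95l-20 17-25 10-8 1 16 6 21 20 17 9-1 20-10 26-3 23-16 21-5 12 6 19 4 8 39 38 7 9 10 17 13 31 0-11 5-12 30 1 43 19 11 2-30-16 5-29 7-13 9-8 30-15 26-19 19 4-11-13-4-16-3-43 6-25-16-8-11-2-34 13-7 8-1 20-7-25 14-25 1-16-6-15-9-6-27 0-29 3-29-1z"/><path d="M463 16l-333 0-4 18 0 18 3 14 5 7 14 5 23 12 22 1 13-4 17-9 9 0 7 3 13 13 31-18 9 4 30-16 26-10 8-18 11-12-8 39 12 15 19 37 13 7 15 4 9 0 8-4 28 0z"/><path d="M147 240l-20 1-26 9-16 0-9-4-23 6-19 0-9-4-8 0-1 112 24-3 27-11 37 1 57-22 15-20 9-7 23-8 13 0 13 4-10-6-46-19-24-25z"/><path d="M365 25l-9 11-8 18-26 10-30 16-9-4-31 19 27 39 29 1 29-3 27 0 9 6 6 15-1 16-14 25 7 25 1-20 7-8 34-13 28 10 4-9 19-21 0-35-29-1-8 4-9 0-15-4-12-7-20-37-12-15 5-17z"/><path d="M441 189l-5 11-2 13 3 43 4 16 13 14-21-5-26 19-30 15-9 8-7 13-5 29 32 16 28 3 48-16 0-171z"/><path d="M326 359l-24 0-5 12 0 13 9 30 6 14 7 9 24 11 34-11 25-19 4-8 1-14 6-12-31-3z"/><path d="M463 368l-49 16-7 12-1 14-4 8-7 8-21 13-7 12-2 12 98 1z"/><path d="M463 158l-22 29 1 3 18 7 4-1z"/>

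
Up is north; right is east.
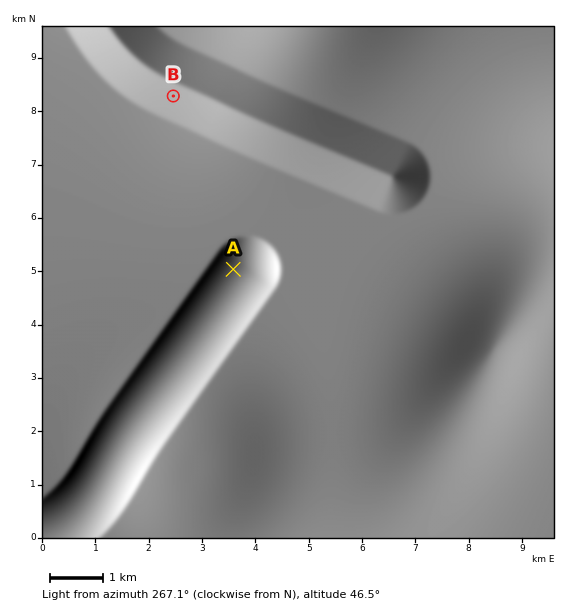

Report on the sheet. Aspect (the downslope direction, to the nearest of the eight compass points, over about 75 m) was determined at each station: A SE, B SW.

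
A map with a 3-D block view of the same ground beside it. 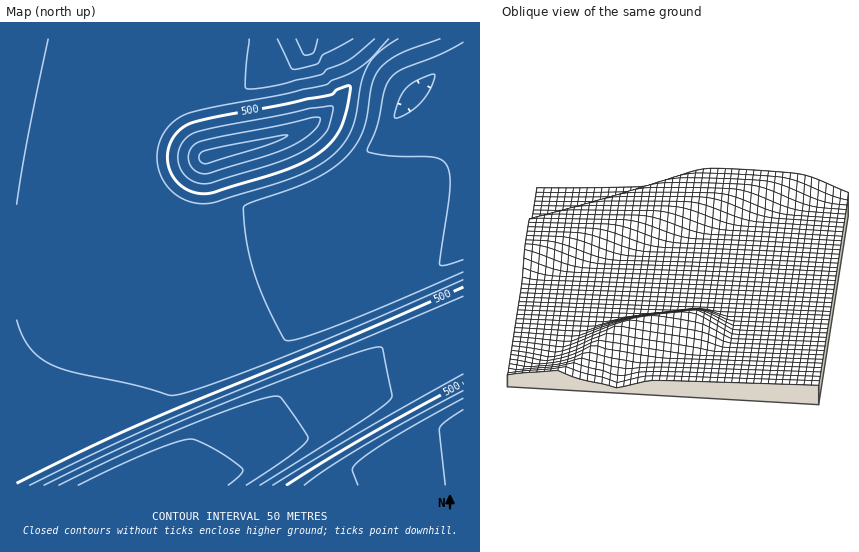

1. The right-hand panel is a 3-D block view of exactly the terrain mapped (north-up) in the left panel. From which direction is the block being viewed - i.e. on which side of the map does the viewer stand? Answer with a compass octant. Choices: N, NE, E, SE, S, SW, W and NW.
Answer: N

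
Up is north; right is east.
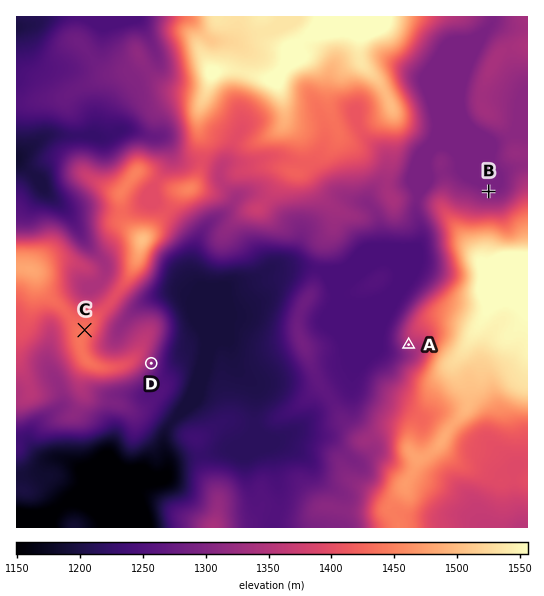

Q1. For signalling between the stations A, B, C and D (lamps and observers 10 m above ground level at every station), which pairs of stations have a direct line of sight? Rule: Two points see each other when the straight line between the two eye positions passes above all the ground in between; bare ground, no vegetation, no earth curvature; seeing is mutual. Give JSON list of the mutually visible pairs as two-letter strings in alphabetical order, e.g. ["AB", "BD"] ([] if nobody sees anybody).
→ ["AC", "AD"]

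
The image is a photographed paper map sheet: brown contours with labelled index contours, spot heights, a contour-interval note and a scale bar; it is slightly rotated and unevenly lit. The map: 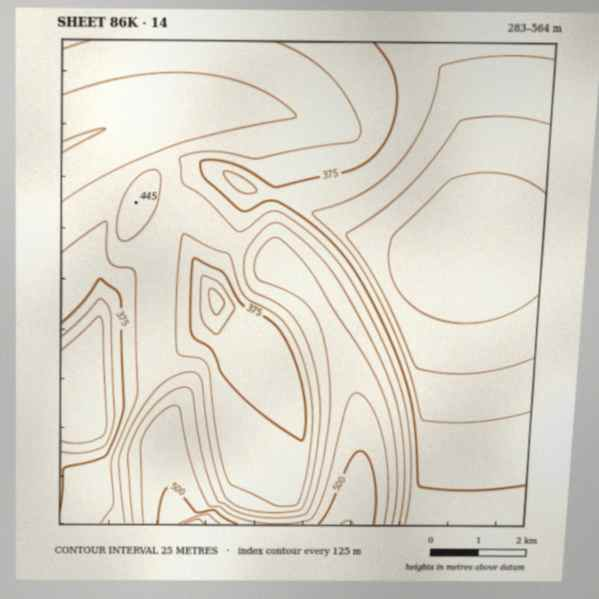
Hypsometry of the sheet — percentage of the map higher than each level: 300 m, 92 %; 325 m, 82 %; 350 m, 73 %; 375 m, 59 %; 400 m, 41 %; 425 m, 24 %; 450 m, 12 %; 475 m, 6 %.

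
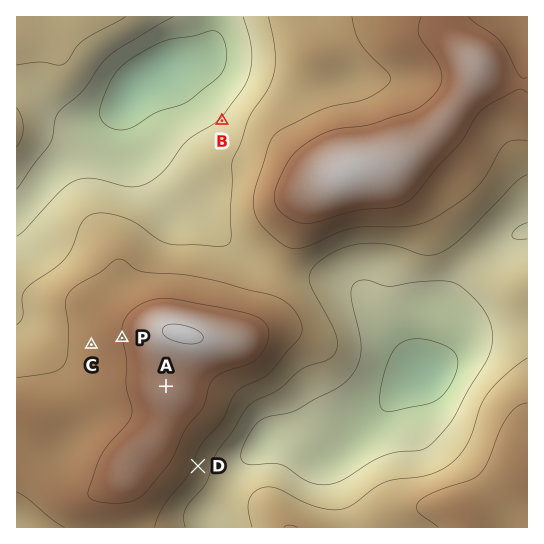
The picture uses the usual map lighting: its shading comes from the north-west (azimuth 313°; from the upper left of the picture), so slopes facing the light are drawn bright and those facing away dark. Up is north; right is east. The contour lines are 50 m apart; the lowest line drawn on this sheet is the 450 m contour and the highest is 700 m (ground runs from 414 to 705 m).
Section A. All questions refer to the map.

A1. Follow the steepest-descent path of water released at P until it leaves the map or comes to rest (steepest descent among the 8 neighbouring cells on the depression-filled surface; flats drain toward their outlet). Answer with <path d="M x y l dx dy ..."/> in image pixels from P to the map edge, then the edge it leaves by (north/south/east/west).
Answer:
<path d="M122 338l-68 0-8-8-4-1-3-3-8-4-2 0-7-4-5-1"/>
exit: west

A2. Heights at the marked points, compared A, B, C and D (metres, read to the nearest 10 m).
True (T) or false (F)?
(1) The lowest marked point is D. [F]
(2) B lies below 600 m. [T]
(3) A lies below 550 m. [F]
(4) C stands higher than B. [T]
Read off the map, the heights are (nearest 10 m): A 680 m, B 510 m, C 620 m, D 580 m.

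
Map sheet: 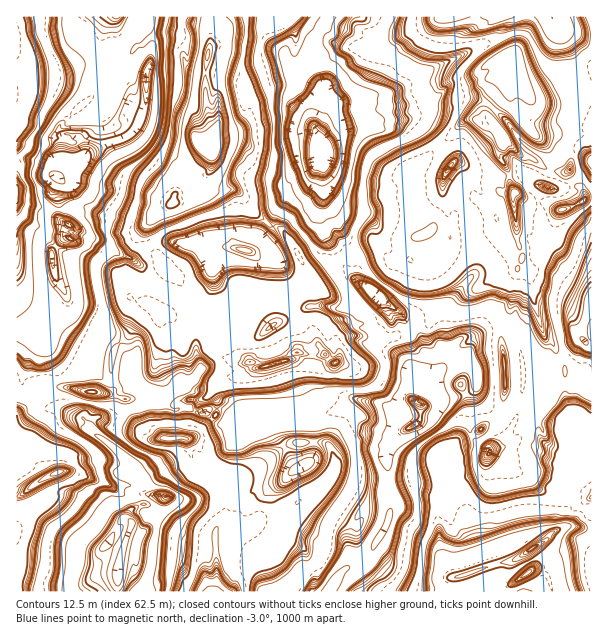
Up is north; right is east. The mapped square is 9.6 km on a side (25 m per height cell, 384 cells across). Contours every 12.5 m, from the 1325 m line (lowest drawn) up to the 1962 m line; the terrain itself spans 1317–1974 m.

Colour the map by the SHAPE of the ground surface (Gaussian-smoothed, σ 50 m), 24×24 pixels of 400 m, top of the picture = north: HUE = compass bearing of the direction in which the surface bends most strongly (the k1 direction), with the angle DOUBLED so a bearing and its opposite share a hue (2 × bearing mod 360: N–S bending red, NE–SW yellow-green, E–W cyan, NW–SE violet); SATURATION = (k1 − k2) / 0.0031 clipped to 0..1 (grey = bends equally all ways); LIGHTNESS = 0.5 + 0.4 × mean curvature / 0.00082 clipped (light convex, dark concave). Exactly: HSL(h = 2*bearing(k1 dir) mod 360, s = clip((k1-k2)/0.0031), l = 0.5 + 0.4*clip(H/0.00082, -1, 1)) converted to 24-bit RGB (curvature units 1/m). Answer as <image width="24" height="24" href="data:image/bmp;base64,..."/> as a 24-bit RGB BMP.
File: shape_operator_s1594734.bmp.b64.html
<image width="24" height="24" href="data:image/bmp;base64,Qk32BgAAAAAAADYAAAAoAAAAGAAAABgAAAABABgAAAAAAMAGAAATCwAAEwsAAAAAAAAAAAAA1qcb0toafqZcanhPIlFaWyCGkOxaiO9jneVm4zViGUiNSaA/7EGFGUQ4PJ5pq0+7UAOw5tysrna8Y36cbw3OfLP/ip+Arh2i2cFnGtHYsF9eN197QmiFFRl1idc11dRhmmg+g3x9qI6pxF3fY8O/G2yqPm5FuCxVETGy3u2lh47OoXq3SEjK/3QpdbteSCeJ4LyojhMOF0o1zmR4IlBgFZYjS3bu5qKXl311g3+DgIGDxqCVKGNgykG3Yc6PEzdNMEHs5P9uNDYXW60umVzabHXq9s3+LRXvlpBA6JTDYUTtInFNTCCrheOlADsNZysFuauLe4aAfISdn4eh5YGQMoFmoMV1GCVDMQQ/5ua1goZ+gsHWpYTeiaAqR0kbeS0r3IL//4/wNpH6gfn/JDKRnBtdsgmTm/LNhZ2DjIqBX7VCEWiG56zXJIDxz9GgDgcsJ7He3uKsqdSbKgklMEEZRQs+0qaXYnt/Y3xkWq4l/sjx8zH4LQYkYlgNJu0RcYZfS9CkqmLT7tnoZiJpDisI/Ou1K9E4DxYyiVT57+vc0+KVAg0xupOCMyxaz9afgIR8o9XQKevSy5sCQwAoe4X5zeb+zNf/jcv/hiCdSGZAYmwwb2TgTqzxtS9DwoQuU4F9BC8X7mJx+V1/mhT2baV5QF6A3KVsgIaAdBQnroBWMAsVHXUEKJg0dskfvT4R0hwAiYkIa3FceXpre31zen90fIx138dtMi9jDkWKHn0T6IR+vV+vjH50XnZ+R/Di2OvxgnOHd26aTH7/zrj/V1uuiFFDP3RDEifs8sDimSjkreQUZ80YlYMbvIoUqf8EH+61bzzJb5qfYeFBeg5BytdPd3aES4RKXkckFG3WphrBtIeKlWhqbI5n4FW7tFu3BkVGu919YX7IeUn0u2LjXGLPjM/y0+H4xgqMJUMucH5venREKxi3z+BWgnV/e493sdjgeWRhO19e6XeCbYSFnTpJLcZJhY+Ub3GxfoZ+f4lrT3qXkqRdnadRl9SGWRJIwn+9sHbZhrcsI1cYQ8NRpJFiqj5Spu+gKQoXen6AfoeFE0FH2TxqtuKGjaulgICGfIKDgn6EhX5/f1GQgJ5qbcM5gD8Sc8KvZAx/wodMjnubrm/HWZx6akRCyPt/vShyMEZpY35yVo+lLhZH7Z4czN24fHyDgXt2jMCtqFfRhIWTjZGvl4KcyuSzJGDuMwcAZBIHkvVfy+sxHavOyEziYbHT7PbVISZ6TXeEUJSdSiGOJUCPlfq46GFkrlBMlbW3NzvnHmAn3cUGiYka3xQMQPh5ikVrbAPL2fLmf4aJiICGnnKmX5FyjXqKs6mKk3YUunJuLVR5G+V3YACvpywE8zsSfaEhYm8AKyYIZoNVbc+uOBAzzP/SEwd04nPTYFTzlYKBmHaYcIt7f3uFgH2FloRlaIR77s3MIJdvA6J74SmiAry/XJP1Kgbr+9DoymbyJw32DK8ZG1Hgb//b/MhqWB9vETA70rkVzqN/coBxmHSLgXmDgoR879BjNz5k7XGp6ckUaZXwF3zC1x/OhZAX5oIN7KRvq4WowKHQoZTvP9jAWfkrcGcPCCJwhgDG6j2fydithIWBW4Sml4GIe3aG6P/MEySDO44Q/c7i0VMNDg8lIUtSUYbrQJv5+lXn3pGZdzRExvhhGFZK+r5HBN2oAxEwxQqUFOvr8drgjIOJW7kPsXsQelVldaoMoEZYV4/HfPpjhP8ADQ50MqKlLY8gGFoUHRN891FgoITyoZnuL2/h3/atvBCHEQsoB1pQjfppJ3/27T7i5bLXN27GdS1it/+uzwEAO5aB3V9h9KSmED5jV2myk6yyVZSFCBkr37+XdNxm77eZURLT9PPLIRBjOwGMH2Wot9aEEiYNzbtfSHUU4kbW0fDiegBO3/XULz1bh3x/5su/RAzrJmVji4R7pn9pBg41Q98u69KP3+2VNxl1+p1ghgurL29mRROXpa2DIxYww86cFyI9oM4s0n44hK+uuMamTjirgn5/zdCnKVLdRzGmenyBr52QAAUzr+Ff7+ql4MSBCMF35B6sWy980BfYGeDQxT8rds/VcpprIEVuQzLg7+zcf4R/gd5+Xy9XgIN6veeyFAzNUy9afXyGioCIDghU3eqr57AZ37WdD9aQcUAIRWw9amWAkEXunr6wfE5uxC4sYNiuEn8fBJ4F8c/zgABx6cx5JqJND9E2ylAdc4eNcqemtmW/GR5O8OK5S+p4sbOO8qqBbC2u6txxKVVNLoqLxJafKjN/4JTE7nl2JzfZ7dhFQnUAAK2TkqWPg5fq"/>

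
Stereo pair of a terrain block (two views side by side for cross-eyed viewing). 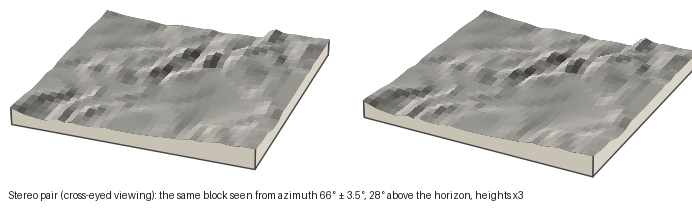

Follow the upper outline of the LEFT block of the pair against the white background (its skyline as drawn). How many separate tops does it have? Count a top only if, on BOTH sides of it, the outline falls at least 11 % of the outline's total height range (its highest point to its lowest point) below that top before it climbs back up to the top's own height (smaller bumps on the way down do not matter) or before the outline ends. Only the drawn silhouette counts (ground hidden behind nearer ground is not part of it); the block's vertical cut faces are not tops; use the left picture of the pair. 2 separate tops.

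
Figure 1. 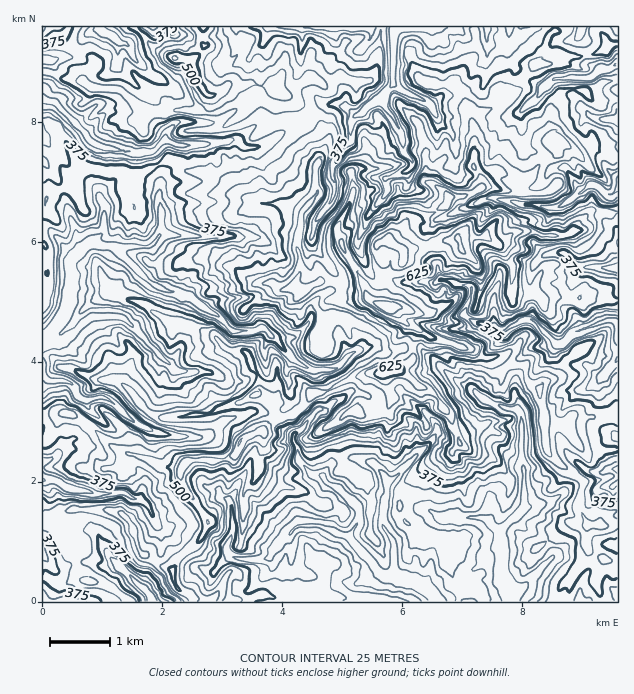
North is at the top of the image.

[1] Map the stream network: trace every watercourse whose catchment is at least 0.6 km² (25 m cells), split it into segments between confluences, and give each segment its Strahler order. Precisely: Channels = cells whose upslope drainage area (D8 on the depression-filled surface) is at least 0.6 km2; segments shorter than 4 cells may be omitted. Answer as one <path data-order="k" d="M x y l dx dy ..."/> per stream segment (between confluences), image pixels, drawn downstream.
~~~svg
<path data-order="3" d="M394 576l6 3 9 0 3 3 4 0 5 4 1 0 14 14 0 1"/><path data-order="1" d="M538 573l-17 16-6 2-1 1-3 0 0 6"/><path data-order="1" d="M223 562l6-6 3 0"/><path data-order="2" d="M232 556l6 3 28 0 5-3 1-6 24-24 26 0 18 9 4 0 6 3"/><path data-order="1" d="M107 550l3 6 32 32 1 0 3 3 0 1 5 5 0 4"/><path data-order="2" d="M350 538l0 2 23 22 3 6 7 8 11 0"/><path data-order="2" d="M500 532l0 39 2 2 0 4 3 5 0 3 3 4 0 5 3 4"/><path data-order="1" d="M157 525l-3-5 0-3-6-12-5-4-3-2-7 0-11-7-3 0-1 1-27 0-2-1-7 0-2-2-4 0-2-1-6 0-13-9-11 0-1-2"/><path data-order="2" d="M491 525l6 6 3 1"/><path data-order="1" d="M490 519l1 6"/><path data-order="1" d="M439 517l3 2 43 0 3 1 0 2 3 3"/><path data-order="1" d="M230 504l2 3 0 30-5 7 0 8 5 4"/><path data-order="2" d="M386 484l0 11-1 1 0 11-2 1 0 18 6 8 5 9 0 33"/><path data-order="1" d="M613 469l4 0"/><path data-order="1" d="M374 465l9 9 3 6 0 4"/><path data-order="1" d="M55 457l-5 3-4 0-3 2"/><path data-order="1" d="M202 438l-11 0-1-2-15 0-2-1-10 0-2-2-9-1-7-5-3 0-3-3-6-3-5-4-1 0-15-15-9-5-5 0-1 2-5 0-1 1-6 0-3-1-6-6-2-5-6-6-3 0-1-1-15 0-6-8 0-9"/><path data-order="1" d="M436 435l-3 3 0 1-42 42-2 0-3 3"/><path data-order="1" d="M325 409l-6 0-12 14-2 4-3 3-9 5 0 6 5 7 0 11 1 3 12 12 12 1 5 9 6 3 3 0 21 21 1 3 0 11-9 12 0 4"/><path data-order="1" d="M463 385l7 3 9 9 15 8 3 0 2 1 3 0 6 3 9 0 4 5 0 46 2 2 0 7 1 2 0 37-1 3-6 6-6 3-11 11 0 1"/><path data-order="1" d="M601 379l3-3 0-1 13-14 0-1"/><path data-order="1" d="M208 372l-32 0-52-54-3 0-2-2-27 0-3 2-7 7-2 0-15 15-3 2-6 0-6-3-4 0"/><path data-order="1" d="M358 349l-3 2-15 15-6 3-5 0-1 1-15 0-15-7-27-27"/><path data-order="2" d="M271 336l-8-8-4 0-5 3-19 0-3-1-15-15-8-3-3-3-10-6-5-5-6-3-3 0-4-3-3 0-2-1-6 0-1-2-5 0-4-3-3 0-30-30-2 0-7-7-6-3"/><path data-order="1" d="M277 336l-6 0"/><path data-order="2" d="M494 327l5 4 7 0 5-4 10-6 11 0 3 1 21 21 7 0 11-10 3-2 3 0 6-3 4 0 5-3 3 0 9-4 6 0 4 6 0 10"/><path data-order="1" d="M494 313l0 14"/><path data-order="1" d="M437 282l5-3 1 1 6 0 8 5 10 0 3 1 2 2 0 4-2 2-1 9-5 6 0 6 11 7 4 0 6 3 6 0 3 2"/><path data-order="1" d="M550 253l13 0 17 14 37 0"/><path data-order="3" d="M109 246l-11 0-1-2-6 0"/><path data-order="3" d="M91 244l-3 0-15 15-2 3 0 29-1 1 0 8-3 6 0 7-2 3-16 17-3 6"/><path data-order="1" d="M311 243l0-9 2-2 1-9 6-7 0-2 8-7 6-12 0-12-2-2 0-15 9-12 2-4 9-9 0-21 7-6"/><path data-order="1" d="M254 238l-1-1-95 0"/><path data-order="2" d="M158 237l-9 9-3 1-15 0-1-1-3 0-2 1-9 0-1-1-6 0"/><path data-order="1" d="M367 222l0-5 21-25 0-5-2-1 0-8 2-1 4 0 9-5 3 0 8-6 0-6-8-7-1-3-2-17-4-6-3-7-9-12 0-3-2-2 0-9"/><path data-order="1" d="M104 210l0 19-1 3-12 12"/><path data-order="1" d="M464 208l3 0 9-6 3 0 5-3 4 0 2-1 6 0 1 1 14 2 1 1 5 0 1 2 14 0 1 1 8 0 1 2 18 0 6-5 5-1 7-8 6-3 6-6 3 0 6 3 8 8 6 0 4-5 0-12"/><path data-order="1" d="M160 192l0 16 1 2 0 22-3 5"/><path data-order="2" d="M166 141l-2 0-10 10-3 2-18 0-2-2-6 0-1-1-6 0-2-2-4 0-2-1-6 0-1-2-3 0-11-6-3-6-30-30-3-1-4 0-6-3"/><path data-order="1" d="M278 135l-12 9-6 3-6 0-1 1-6 0-3-1-6-6-23 1-1 2-8 0-1 1-29 0-4-3-6-1"/><path data-order="1" d="M452 133l-15-15-4-10-6-6-21-9-12-11"/><path data-order="1" d="M181 123l-6 1-8 8-1 3 0 6"/><path data-order="1" d="M592 117l6 1 1 2 18 0 0-2"/><path data-order="2" d="M359 114l5-2 0-1 6-6 4-2 9-9"/><path data-order="1" d="M350 111l3 3 6 0"/><path data-order="2" d="M521 111l8-8 4-1 8-8 1-4 11-11 9 0 1-1 27 0 3-2 6-6 9 0 6-4 3 0 0-2"/><path data-order="2" d="M383 94l11-10 0-2"/><path data-order="2" d="M394 82l0-51 4-4 41 0"/><path data-order="1" d="M149 73l-16-16-2-6-1-2 0-3-3-3-5 0-3-1-4-5"/><path data-order="1" d="M118 46l0-4-3-3 0-2"/><path data-order="1" d="M265 40l0-10 3-3"/><path data-order="1" d="M487 40l0-13"/><path data-order="2" d="M115 37l-2 0-4-4-8-3 0-2-3-1"/><path data-order="2" d="M268 27l100 0"/>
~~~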